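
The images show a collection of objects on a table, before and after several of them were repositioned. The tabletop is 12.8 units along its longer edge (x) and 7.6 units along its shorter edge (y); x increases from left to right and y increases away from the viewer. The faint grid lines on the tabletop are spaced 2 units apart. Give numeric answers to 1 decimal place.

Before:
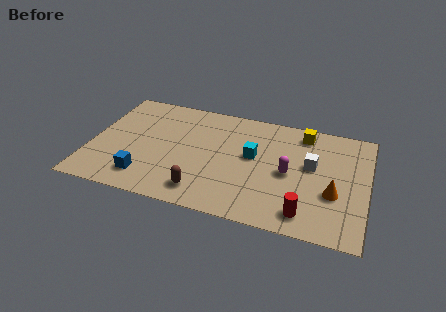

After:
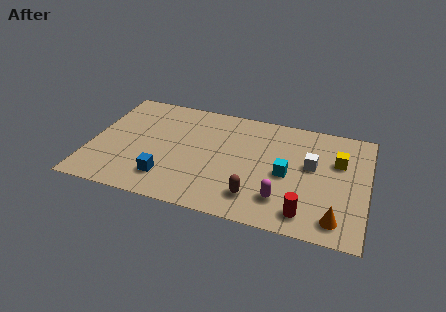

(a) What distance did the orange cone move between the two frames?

1.6

The orange cone was near (11.3, 2.8) before and (11.5, 1.2) after, so it travelled √(0.2² + 1.6²) ≈ 1.6 units.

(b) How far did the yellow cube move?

2.3

From (9.7, 6.5) to (11.4, 5.0), the yellow cube covered √(1.7² + 1.5²) ≈ 2.3 units.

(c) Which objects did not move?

the white cube and the red cylinder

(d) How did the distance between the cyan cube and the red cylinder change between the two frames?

-1.5

Before: roughly 4.0 units apart; after: 2.5. That's 1.5 units closer together.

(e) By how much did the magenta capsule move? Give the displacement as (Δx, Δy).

(-0.2, -1.8)

The magenta capsule was at about (9.2, 3.6) and moved to about (9.0, 1.8).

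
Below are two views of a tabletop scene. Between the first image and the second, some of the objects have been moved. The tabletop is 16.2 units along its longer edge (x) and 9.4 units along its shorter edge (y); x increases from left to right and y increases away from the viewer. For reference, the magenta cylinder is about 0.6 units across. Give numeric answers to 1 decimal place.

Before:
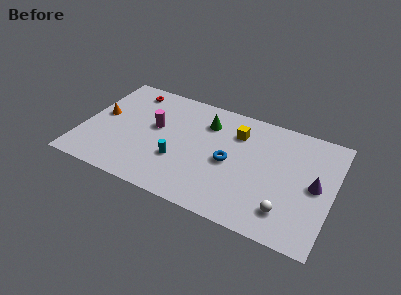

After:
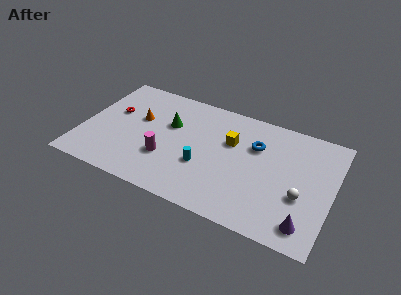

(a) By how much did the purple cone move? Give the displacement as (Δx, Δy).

(-0.3, -3.2)

The purple cone was at about (15.1, 4.7) and moved to about (14.8, 1.5).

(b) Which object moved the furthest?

the purple cone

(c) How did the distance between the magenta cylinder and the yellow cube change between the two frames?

-0.5

Before: roughly 5.4 units apart; after: 4.9. That's 0.5 units closer together.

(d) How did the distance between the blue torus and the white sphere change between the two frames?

-0.3

The distance was about 4.6 in the first image and 4.3 in the second, so they moved 0.3 units closer together.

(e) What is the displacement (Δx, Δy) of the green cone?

(-2.3, -1.1)

The green cone started near (7.8, 7.1) and ended near (5.5, 6.0).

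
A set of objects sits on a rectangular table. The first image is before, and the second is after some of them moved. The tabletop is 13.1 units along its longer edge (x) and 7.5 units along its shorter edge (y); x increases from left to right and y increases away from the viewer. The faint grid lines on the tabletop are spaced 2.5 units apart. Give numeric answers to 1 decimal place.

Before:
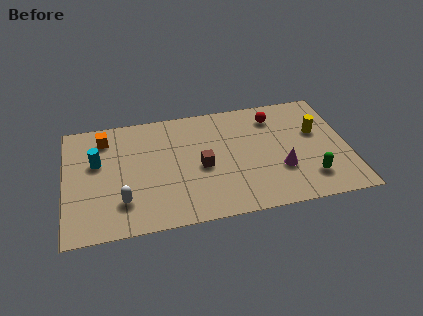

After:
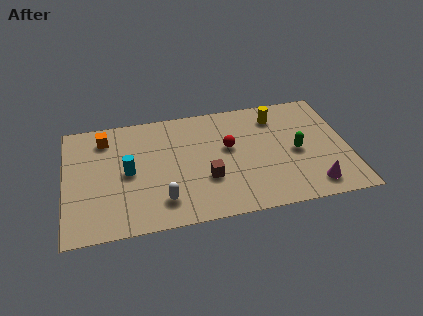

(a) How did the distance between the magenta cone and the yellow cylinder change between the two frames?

+2.2

They were about 2.8 units apart before and 5.0 after — 2.2 units further apart.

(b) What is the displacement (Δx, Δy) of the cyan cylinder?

(1.4, -0.9)

From the two frames, the cyan cylinder sits at roughly (1.5, 4.6) before and (2.9, 3.7) after.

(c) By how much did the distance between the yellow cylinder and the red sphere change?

+0.4

The distance was about 2.4 in the first image and 2.8 in the second, so they moved 0.4 units further apart.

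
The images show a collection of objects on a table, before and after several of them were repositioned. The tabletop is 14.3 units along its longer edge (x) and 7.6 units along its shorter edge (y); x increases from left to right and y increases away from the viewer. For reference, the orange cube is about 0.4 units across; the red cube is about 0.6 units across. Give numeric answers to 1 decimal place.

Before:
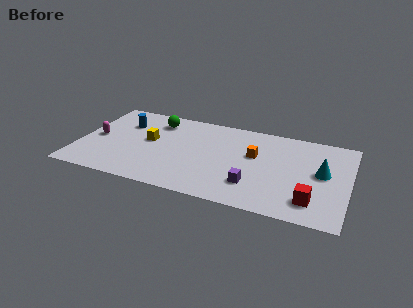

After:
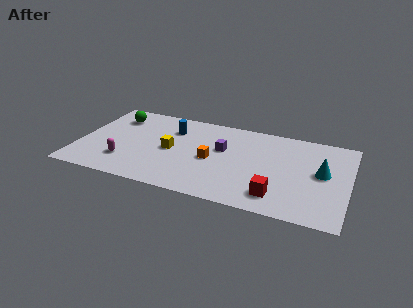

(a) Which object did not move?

the cyan cone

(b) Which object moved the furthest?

the purple cube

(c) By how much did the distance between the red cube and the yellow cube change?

-3.0

They were about 9.2 units apart before and 6.2 after — 3.0 units closer together.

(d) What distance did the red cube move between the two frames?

1.8

From (12.5, 1.6) to (10.7, 1.5), the red cube covered √(1.8² + 0.1²) ≈ 1.8 units.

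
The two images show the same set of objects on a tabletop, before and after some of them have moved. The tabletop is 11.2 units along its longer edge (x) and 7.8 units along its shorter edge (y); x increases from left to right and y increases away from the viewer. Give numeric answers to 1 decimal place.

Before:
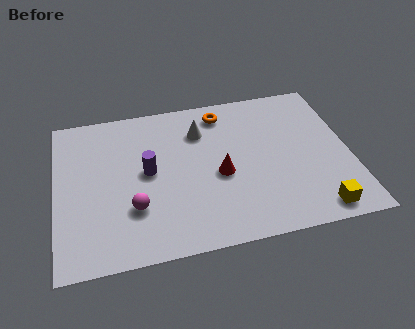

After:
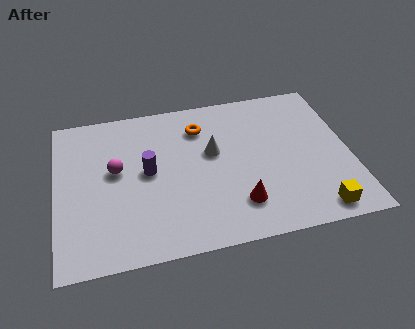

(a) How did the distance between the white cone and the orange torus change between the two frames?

+0.3

The distance was about 1.2 in the first image and 1.5 in the second, so they moved 0.3 units further apart.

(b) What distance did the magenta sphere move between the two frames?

2.1

The magenta sphere moved from about (2.9, 2.4) to (2.3, 4.4), a distance of √(0.6² + 2.0²) ≈ 2.1.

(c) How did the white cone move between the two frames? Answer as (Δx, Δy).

(0.4, -1.2)

The white cone was at about (5.6, 5.8) and moved to about (6.0, 4.6).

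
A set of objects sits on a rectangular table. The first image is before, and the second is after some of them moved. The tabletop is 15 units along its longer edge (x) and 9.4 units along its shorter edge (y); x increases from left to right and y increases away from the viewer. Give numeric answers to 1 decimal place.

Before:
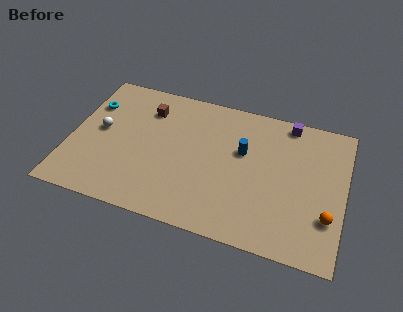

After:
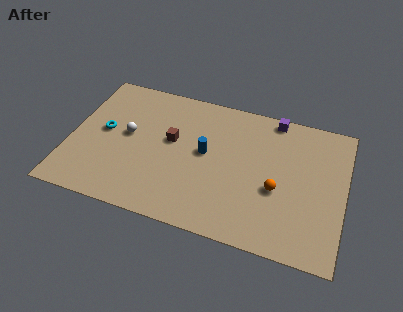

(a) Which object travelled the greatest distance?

the orange sphere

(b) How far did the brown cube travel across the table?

2.3

From (4.0, 7.2) to (5.5, 5.4), the brown cube covered √(1.5² + 1.8²) ≈ 2.3 units.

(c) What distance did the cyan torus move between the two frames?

1.9

The cyan torus moved from about (0.9, 6.7) to (1.8, 5.0), a distance of √(0.9² + 1.7²) ≈ 1.9.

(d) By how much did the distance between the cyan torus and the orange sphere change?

-4.2

The distance was about 13.9 in the first image and 9.7 in the second, so they moved 4.2 units closer together.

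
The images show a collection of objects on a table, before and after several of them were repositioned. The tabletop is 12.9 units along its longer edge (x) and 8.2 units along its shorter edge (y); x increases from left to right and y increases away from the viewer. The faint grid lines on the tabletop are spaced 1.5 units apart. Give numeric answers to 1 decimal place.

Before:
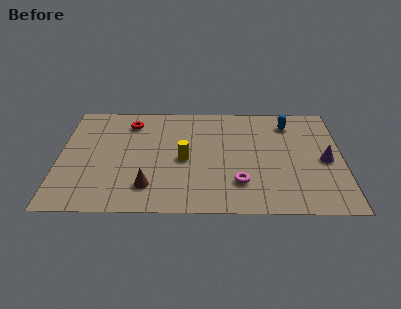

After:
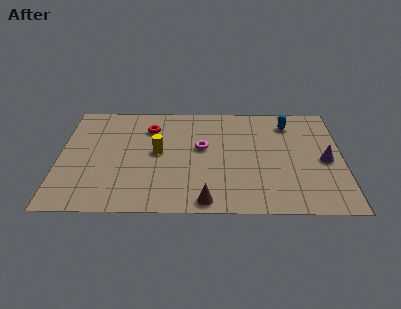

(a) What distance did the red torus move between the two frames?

1.0

The red torus moved from about (3.2, 6.6) to (4.1, 6.2), a distance of √(0.9² + 0.4²) ≈ 1.0.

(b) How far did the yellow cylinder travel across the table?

1.3

The yellow cylinder moved from about (5.7, 3.8) to (4.5, 4.3), a distance of √(1.2² + 0.5²) ≈ 1.3.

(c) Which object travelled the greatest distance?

the magenta torus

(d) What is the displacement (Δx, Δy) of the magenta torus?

(-1.7, 2.6)

The magenta torus started near (8.2, 2.1) and ended near (6.5, 4.7).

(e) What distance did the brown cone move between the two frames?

2.8

From (4.1, 1.8) to (6.7, 0.8), the brown cone covered √(2.6² + 1.0²) ≈ 2.8 units.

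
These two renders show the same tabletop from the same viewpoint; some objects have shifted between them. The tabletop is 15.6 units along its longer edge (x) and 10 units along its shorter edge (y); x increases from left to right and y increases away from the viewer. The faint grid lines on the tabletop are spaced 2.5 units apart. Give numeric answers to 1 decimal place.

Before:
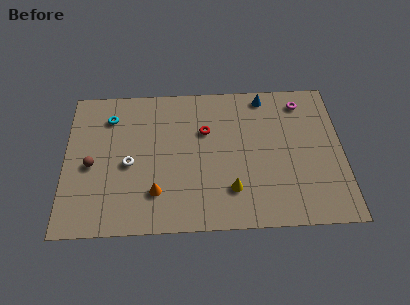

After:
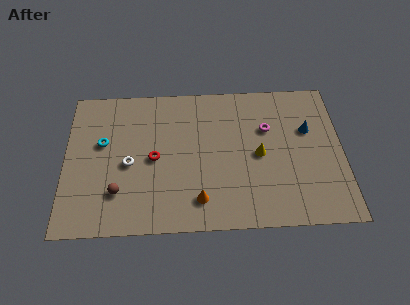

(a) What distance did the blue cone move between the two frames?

3.5

The blue cone moved from about (11.3, 8.9) to (13.7, 6.4), a distance of √(2.4² + 2.5²) ≈ 3.5.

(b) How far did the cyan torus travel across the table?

1.8

The cyan torus was near (2.5, 7.8) before and (2.1, 6.0) after, so it travelled √(0.4² + 1.8²) ≈ 1.8 units.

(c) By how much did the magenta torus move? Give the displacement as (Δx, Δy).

(-2.0, -1.8)

The magenta torus started near (13.4, 8.4) and ended near (11.4, 6.6).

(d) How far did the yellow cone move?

2.8

The yellow cone was near (9.3, 2.5) before and (10.9, 4.8) after, so it travelled √(1.6² + 2.3²) ≈ 2.8 units.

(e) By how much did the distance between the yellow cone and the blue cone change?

-3.5

They were about 6.7 units apart before and 3.2 after — 3.5 units closer together.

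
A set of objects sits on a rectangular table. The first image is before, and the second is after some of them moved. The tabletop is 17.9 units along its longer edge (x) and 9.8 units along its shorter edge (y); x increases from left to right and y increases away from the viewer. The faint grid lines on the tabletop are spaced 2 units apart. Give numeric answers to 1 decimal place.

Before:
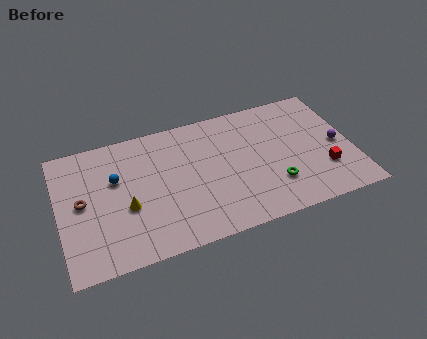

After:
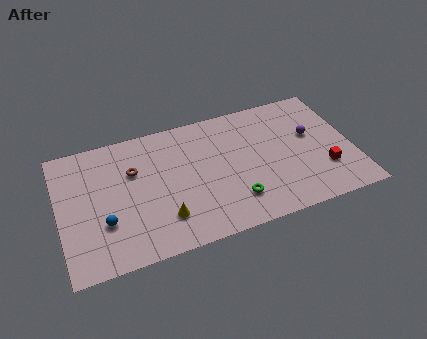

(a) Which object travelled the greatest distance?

the brown torus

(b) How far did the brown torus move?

3.5

The brown torus was near (1.4, 5.1) before and (4.6, 6.5) after, so it travelled √(3.2² + 1.4²) ≈ 3.5 units.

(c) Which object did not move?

the red cube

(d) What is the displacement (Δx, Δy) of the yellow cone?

(2.1, -1.5)

The yellow cone was at about (4.0, 3.9) and moved to about (6.1, 2.4).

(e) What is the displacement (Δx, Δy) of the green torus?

(-2.5, -0.4)

The green torus started near (12.9, 2.7) and ended near (10.4, 2.3).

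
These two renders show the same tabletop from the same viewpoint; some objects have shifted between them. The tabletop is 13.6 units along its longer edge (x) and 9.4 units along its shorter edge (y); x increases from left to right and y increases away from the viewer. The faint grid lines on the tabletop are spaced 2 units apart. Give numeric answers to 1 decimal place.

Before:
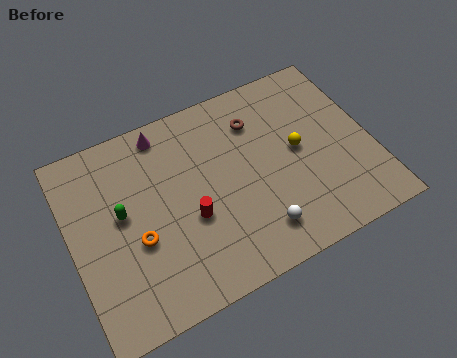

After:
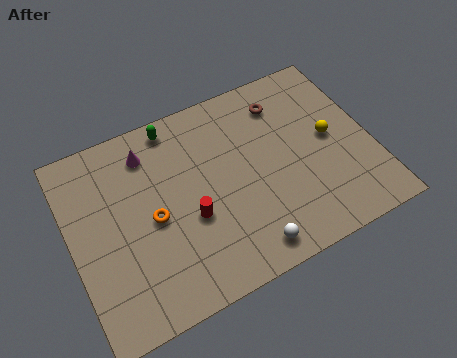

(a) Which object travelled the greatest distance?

the green capsule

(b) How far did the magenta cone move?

1.1

The magenta cone was near (4.6, 8.3) before and (3.8, 7.6) after, so it travelled √(0.8² + 0.7²) ≈ 1.1 units.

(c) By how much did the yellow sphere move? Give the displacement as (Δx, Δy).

(1.5, 0.0)

From the two frames, the yellow sphere sits at roughly (10.3, 4.9) before and (11.8, 4.9) after.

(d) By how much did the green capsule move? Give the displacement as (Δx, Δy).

(2.8, 3.2)

From the two frames, the green capsule sits at roughly (2.3, 5.2) before and (5.1, 8.4) after.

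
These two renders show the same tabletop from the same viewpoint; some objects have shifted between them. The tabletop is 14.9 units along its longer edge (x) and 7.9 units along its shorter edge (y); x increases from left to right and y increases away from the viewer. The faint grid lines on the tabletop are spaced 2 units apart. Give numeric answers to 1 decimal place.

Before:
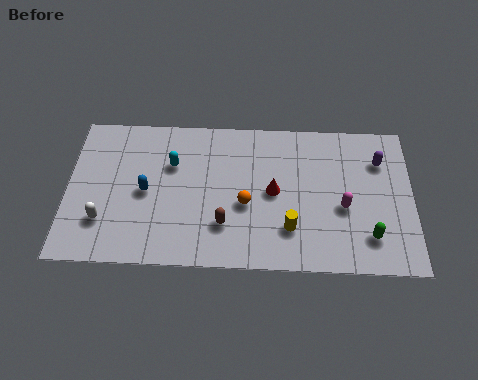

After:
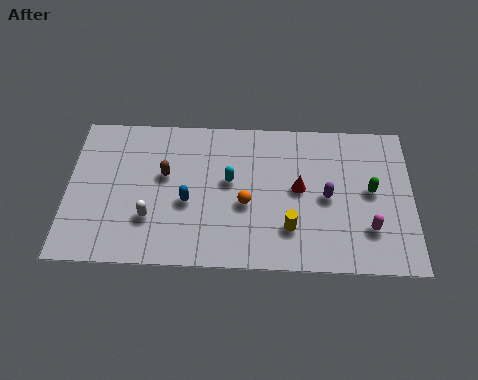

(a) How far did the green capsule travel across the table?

2.4

The green capsule moved from about (13.0, 1.8) to (13.1, 4.2), a distance of √(0.1² + 2.4²) ≈ 2.4.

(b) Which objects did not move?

the orange sphere and the yellow cylinder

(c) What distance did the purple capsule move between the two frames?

3.0

The purple capsule was near (13.5, 5.8) before and (11.2, 3.8) after, so it travelled √(2.3² + 2.0²) ≈ 3.0 units.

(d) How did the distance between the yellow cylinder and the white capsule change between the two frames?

-2.0

Before: roughly 8.0 units apart; after: 6.0. That's 2.0 units closer together.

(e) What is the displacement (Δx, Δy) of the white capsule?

(2.0, 0.2)

The white capsule started near (1.6, 2.2) and ended near (3.6, 2.4).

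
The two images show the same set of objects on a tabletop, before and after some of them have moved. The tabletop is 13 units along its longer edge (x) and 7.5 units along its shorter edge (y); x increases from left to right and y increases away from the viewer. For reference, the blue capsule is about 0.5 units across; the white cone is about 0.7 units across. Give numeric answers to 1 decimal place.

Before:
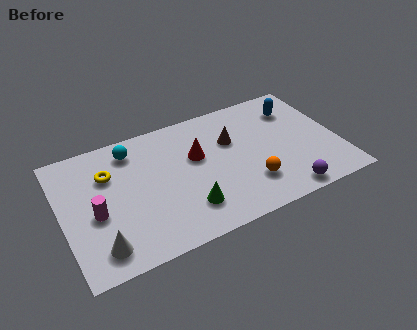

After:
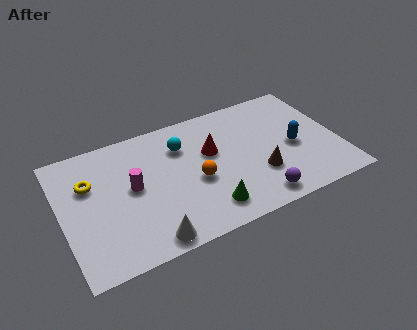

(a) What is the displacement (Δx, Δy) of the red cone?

(0.7, 0.0)

The red cone started near (6.4, 4.6) and ended near (7.1, 4.6).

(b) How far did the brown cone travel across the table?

2.7

From (8.1, 4.9) to (9.1, 2.4), the brown cone covered √(1.0² + 2.5²) ≈ 2.7 units.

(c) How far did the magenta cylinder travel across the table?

2.0

From (1.5, 3.2) to (3.3, 4.0), the magenta cylinder covered √(1.8² + 0.8²) ≈ 2.0 units.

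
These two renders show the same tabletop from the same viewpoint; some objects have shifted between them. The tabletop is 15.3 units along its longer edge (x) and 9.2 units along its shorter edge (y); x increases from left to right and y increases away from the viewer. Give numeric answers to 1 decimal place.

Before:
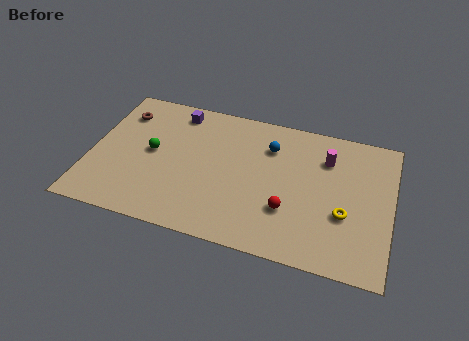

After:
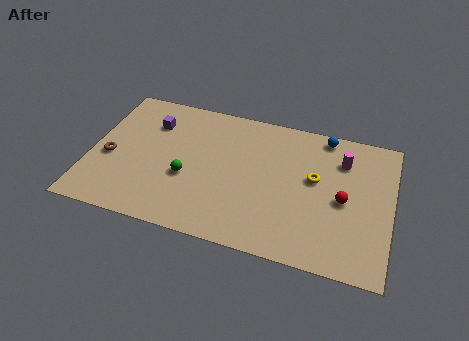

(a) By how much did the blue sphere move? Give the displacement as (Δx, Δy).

(2.7, 1.5)

The blue sphere was at about (9.0, 6.8) and moved to about (11.7, 8.3).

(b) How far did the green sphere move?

2.2

From (3.1, 4.8) to (5.0, 3.6), the green sphere covered √(1.9² + 1.2²) ≈ 2.2 units.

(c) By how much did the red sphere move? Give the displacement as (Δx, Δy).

(2.7, 1.4)

The red sphere was at about (10.2, 2.9) and moved to about (12.9, 4.3).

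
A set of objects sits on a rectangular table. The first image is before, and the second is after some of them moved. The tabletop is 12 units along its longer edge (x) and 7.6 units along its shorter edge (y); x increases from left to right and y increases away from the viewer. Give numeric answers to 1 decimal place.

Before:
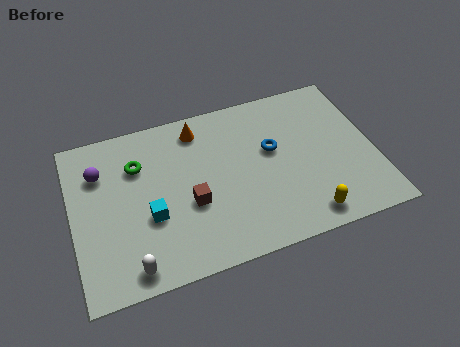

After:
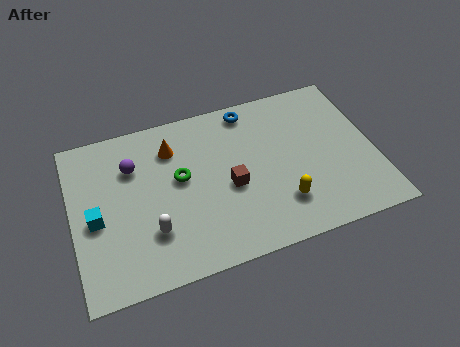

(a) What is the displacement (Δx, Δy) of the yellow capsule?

(-0.9, 0.9)

From the two frames, the yellow capsule sits at roughly (9.0, 1.0) before and (8.1, 1.9) after.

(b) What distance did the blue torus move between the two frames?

2.3

From (8.0, 4.5) to (7.3, 6.7), the blue torus covered √(0.7² + 2.2²) ≈ 2.3 units.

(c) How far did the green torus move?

1.9

The green torus moved from about (2.7, 5.4) to (4.3, 4.3), a distance of √(1.6² + 1.1²) ≈ 1.9.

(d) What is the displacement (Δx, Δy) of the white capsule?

(0.9, 1.3)

The white capsule was at about (2.1, 0.9) and moved to about (3.0, 2.2).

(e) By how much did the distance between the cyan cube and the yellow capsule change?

+1.1

They were about 6.3 units apart before and 7.4 after — 1.1 units further apart.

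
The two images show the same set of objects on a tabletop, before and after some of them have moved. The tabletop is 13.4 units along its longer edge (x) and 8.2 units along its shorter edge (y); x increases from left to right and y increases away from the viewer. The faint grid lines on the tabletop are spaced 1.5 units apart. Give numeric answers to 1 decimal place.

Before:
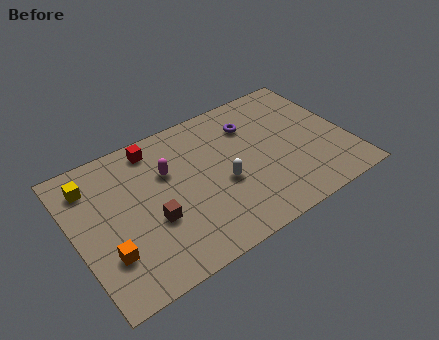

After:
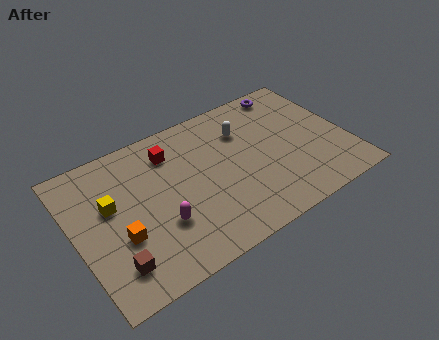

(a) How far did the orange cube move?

0.9

The orange cube moved from about (1.3, 2.4) to (2.0, 3.0), a distance of √(0.7² + 0.6²) ≈ 0.9.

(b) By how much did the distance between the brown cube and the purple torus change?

+5.0

Before: roughly 6.2 units apart; after: 11.2. That's 5.0 units further apart.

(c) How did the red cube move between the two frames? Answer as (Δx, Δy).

(0.7, -0.7)

From the two frames, the red cube sits at roughly (4.3, 7.1) before and (5.0, 6.4) after.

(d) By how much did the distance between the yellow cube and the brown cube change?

-1.0

The distance was about 4.2 in the first image and 3.2 in the second, so they moved 1.0 units closer together.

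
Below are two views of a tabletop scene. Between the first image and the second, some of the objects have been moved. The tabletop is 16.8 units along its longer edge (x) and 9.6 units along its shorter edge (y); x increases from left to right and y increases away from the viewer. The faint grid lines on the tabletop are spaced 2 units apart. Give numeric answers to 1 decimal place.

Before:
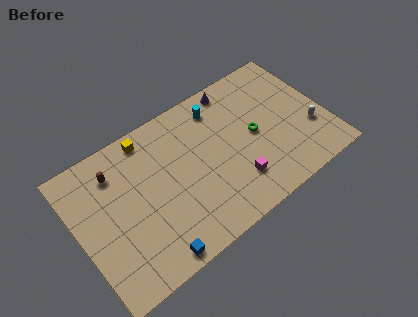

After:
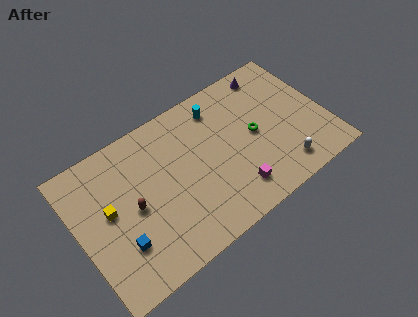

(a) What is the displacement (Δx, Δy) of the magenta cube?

(-0.2, -0.5)

From the two frames, the magenta cube sits at roughly (10.2, 2.4) before and (10.0, 1.9) after.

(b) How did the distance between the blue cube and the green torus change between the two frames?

+1.1

Before: roughly 8.7 units apart; after: 9.8. That's 1.1 units further apart.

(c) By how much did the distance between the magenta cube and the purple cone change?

+1.3

The distance was about 6.3 in the first image and 7.6 in the second, so they moved 1.3 units further apart.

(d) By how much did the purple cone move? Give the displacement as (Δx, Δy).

(2.5, -0.2)

The purple cone was at about (11.4, 8.6) and moved to about (13.9, 8.4).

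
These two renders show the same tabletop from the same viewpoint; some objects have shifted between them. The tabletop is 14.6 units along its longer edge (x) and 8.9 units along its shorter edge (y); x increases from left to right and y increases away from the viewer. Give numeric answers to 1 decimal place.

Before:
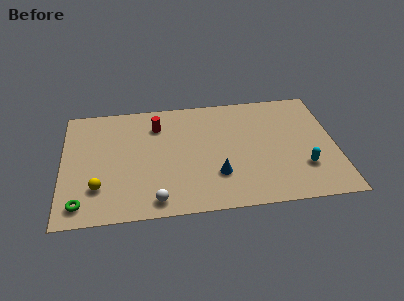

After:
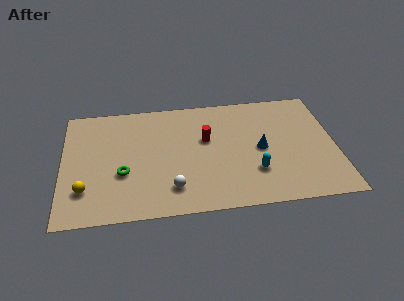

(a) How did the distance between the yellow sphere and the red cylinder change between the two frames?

+1.8

They were about 5.4 units apart before and 7.2 after — 1.8 units further apart.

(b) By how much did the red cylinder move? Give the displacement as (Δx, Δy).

(2.6, -1.4)

The red cylinder started near (5.1, 6.8) and ended near (7.7, 5.4).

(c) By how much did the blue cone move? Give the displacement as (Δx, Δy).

(2.4, 1.7)

The blue cone started near (8.2, 2.6) and ended near (10.6, 4.3).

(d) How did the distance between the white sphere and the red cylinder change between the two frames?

-1.7

They were about 5.7 units apart before and 4.0 after — 1.7 units closer together.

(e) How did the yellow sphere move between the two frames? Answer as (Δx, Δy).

(-0.7, -0.1)

The yellow sphere was at about (1.9, 2.4) and moved to about (1.2, 2.3).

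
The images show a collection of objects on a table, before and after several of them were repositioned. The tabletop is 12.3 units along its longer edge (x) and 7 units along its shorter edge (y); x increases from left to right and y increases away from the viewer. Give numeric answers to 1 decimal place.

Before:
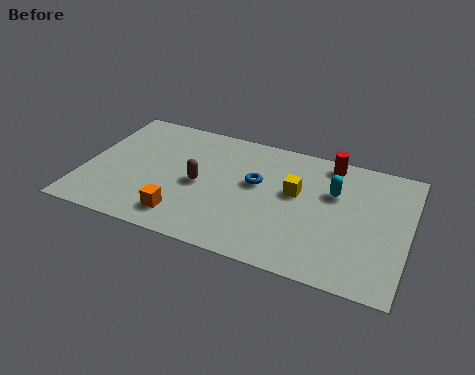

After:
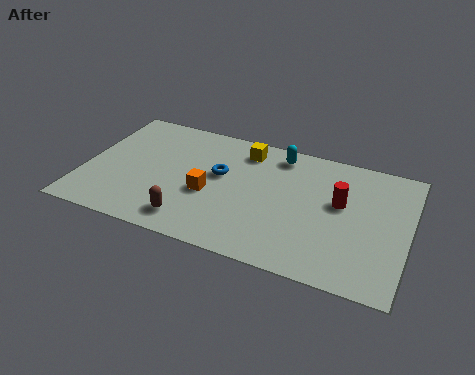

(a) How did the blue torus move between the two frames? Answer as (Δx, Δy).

(-1.4, 0.0)

The blue torus was at about (6.5, 4.1) and moved to about (5.1, 4.1).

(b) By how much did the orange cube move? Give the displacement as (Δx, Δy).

(0.8, 1.6)

From the two frames, the orange cube sits at roughly (4.0, 1.3) before and (4.8, 2.9) after.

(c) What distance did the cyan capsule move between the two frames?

2.6

From (9.4, 4.6) to (7.2, 6.0), the cyan capsule covered √(2.2² + 1.4²) ≈ 2.6 units.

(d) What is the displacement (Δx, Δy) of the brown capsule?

(-0.1, -2.1)

The brown capsule started near (4.4, 3.3) and ended near (4.3, 1.2).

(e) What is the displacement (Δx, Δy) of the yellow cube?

(-2.1, 1.7)

The yellow cube was at about (8.0, 4.1) and moved to about (5.9, 5.8).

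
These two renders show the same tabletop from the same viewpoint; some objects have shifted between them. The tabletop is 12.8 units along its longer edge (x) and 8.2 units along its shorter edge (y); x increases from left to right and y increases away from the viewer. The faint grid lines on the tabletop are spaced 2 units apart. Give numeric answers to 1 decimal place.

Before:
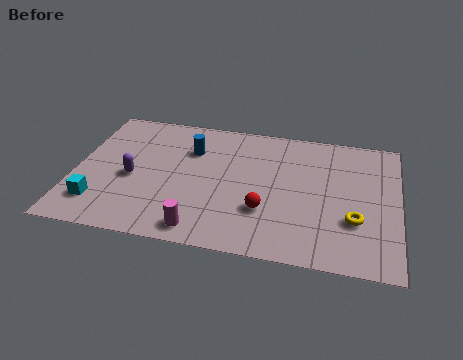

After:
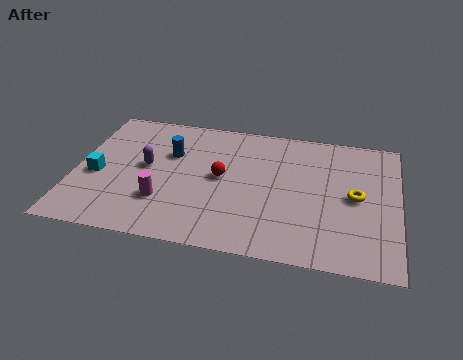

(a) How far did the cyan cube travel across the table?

1.7

The cyan cube was near (1.1, 1.8) before and (0.9, 3.5) after, so it travelled √(0.2² + 1.7²) ≈ 1.7 units.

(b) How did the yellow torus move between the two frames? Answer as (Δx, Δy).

(0.0, 1.4)

The yellow torus started near (11.1, 2.7) and ended near (11.1, 4.1).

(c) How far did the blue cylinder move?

0.9

From (4.5, 5.8) to (3.7, 5.4), the blue cylinder covered √(0.8² + 0.4²) ≈ 0.9 units.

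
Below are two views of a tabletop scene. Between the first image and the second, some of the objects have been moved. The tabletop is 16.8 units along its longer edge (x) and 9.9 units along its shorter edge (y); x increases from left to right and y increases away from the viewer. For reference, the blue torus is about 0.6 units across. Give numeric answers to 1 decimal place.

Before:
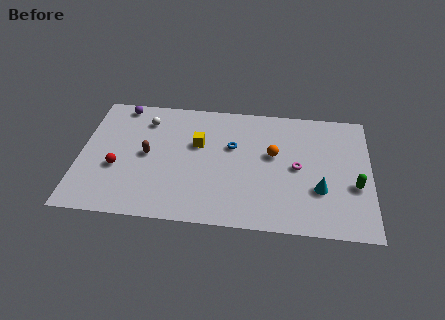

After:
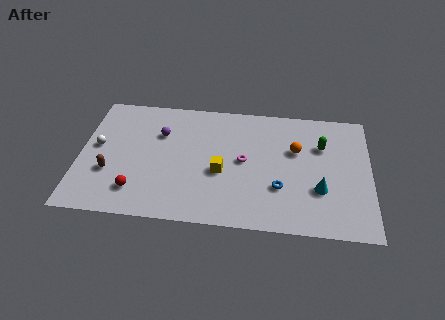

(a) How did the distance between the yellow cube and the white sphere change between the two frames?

+3.8

The distance was about 3.5 in the first image and 7.3 in the second, so they moved 3.8 units further apart.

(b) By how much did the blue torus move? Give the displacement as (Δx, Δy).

(2.8, -3.0)

The blue torus started near (8.8, 6.2) and ended near (11.6, 3.2).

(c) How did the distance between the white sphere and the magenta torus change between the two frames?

-0.9

The distance was about 9.4 in the first image and 8.5 in the second, so they moved 0.9 units closer together.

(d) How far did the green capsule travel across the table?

3.6

The green capsule was near (15.9, 3.8) before and (14.0, 6.8) after, so it travelled √(1.9² + 3.0²) ≈ 3.6 units.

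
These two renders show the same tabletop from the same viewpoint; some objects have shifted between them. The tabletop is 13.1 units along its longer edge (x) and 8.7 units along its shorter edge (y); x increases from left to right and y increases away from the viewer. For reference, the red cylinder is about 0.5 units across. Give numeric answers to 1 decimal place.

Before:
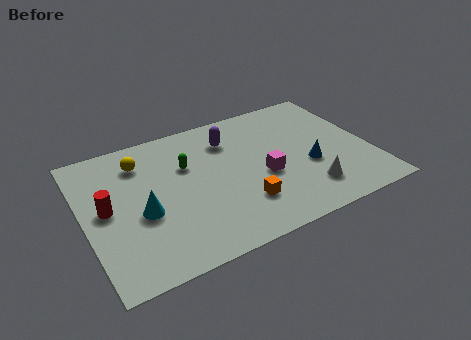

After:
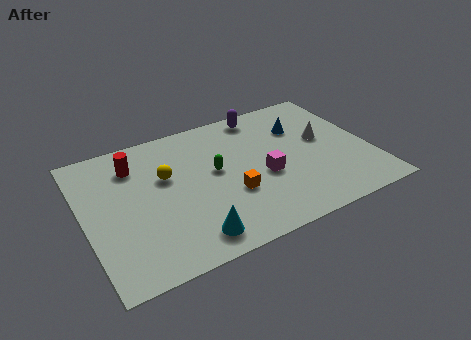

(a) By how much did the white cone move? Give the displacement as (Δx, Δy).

(1.2, 3.0)

From the two frames, the white cone sits at roughly (9.9, 1.9) before and (11.1, 4.9) after.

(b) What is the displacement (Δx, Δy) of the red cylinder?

(1.5, 2.2)

From the two frames, the red cylinder sits at roughly (1.0, 4.5) before and (2.5, 6.7) after.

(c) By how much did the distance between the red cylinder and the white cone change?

-0.5

The distance was about 9.3 in the first image and 8.8 in the second, so they moved 0.5 units closer together.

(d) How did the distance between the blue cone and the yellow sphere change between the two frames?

-1.7

They were about 8.1 units apart before and 6.4 after — 1.7 units closer together.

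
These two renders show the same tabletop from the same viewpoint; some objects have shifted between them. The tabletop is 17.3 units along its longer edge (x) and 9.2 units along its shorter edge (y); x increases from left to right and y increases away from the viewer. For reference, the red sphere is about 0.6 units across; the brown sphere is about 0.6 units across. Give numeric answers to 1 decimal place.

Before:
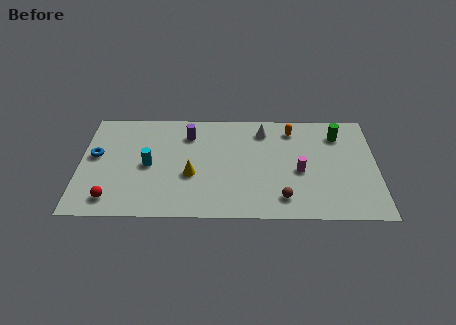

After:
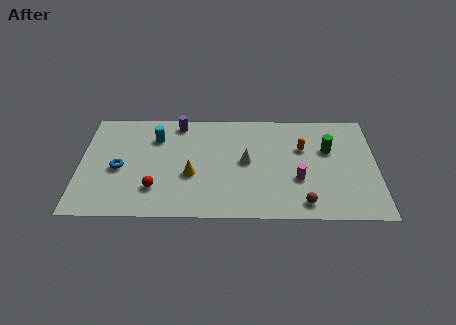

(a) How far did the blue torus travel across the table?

1.8

The blue torus was near (0.9, 5.2) before and (2.3, 4.1) after, so it travelled √(1.4² + 1.1²) ≈ 1.8 units.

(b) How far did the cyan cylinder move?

2.4

The cyan cylinder moved from about (4.0, 4.4) to (4.4, 6.8), a distance of √(0.4² + 2.4²) ≈ 2.4.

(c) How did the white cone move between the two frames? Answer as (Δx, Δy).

(-1.0, -2.7)

From the two frames, the white cone sits at roughly (10.7, 7.5) before and (9.7, 4.8) after.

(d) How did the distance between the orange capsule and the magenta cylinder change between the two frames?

-0.9

They were about 3.6 units apart before and 2.7 after — 0.9 units closer together.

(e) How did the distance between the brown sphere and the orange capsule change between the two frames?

-1.2

They were about 5.9 units apart before and 4.7 after — 1.2 units closer together.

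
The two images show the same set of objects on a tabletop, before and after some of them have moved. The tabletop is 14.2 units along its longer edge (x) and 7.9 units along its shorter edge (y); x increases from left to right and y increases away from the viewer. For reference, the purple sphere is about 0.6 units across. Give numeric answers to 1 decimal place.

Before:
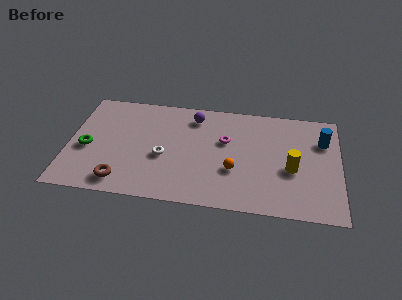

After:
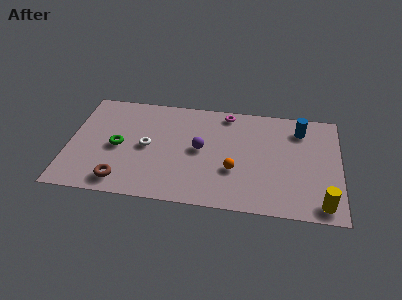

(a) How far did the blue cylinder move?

1.4

The blue cylinder moved from about (13.3, 5.6) to (12.1, 6.3), a distance of √(1.2² + 0.7²) ≈ 1.4.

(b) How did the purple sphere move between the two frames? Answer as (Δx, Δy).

(0.4, -2.4)

The purple sphere started near (6.5, 6.5) and ended near (6.9, 4.1).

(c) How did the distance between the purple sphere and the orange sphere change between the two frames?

-2.1

They were about 4.3 units apart before and 2.2 after — 2.1 units closer together.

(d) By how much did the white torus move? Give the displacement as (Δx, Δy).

(-0.9, 0.6)

The white torus started near (5.0, 3.3) and ended near (4.1, 3.9).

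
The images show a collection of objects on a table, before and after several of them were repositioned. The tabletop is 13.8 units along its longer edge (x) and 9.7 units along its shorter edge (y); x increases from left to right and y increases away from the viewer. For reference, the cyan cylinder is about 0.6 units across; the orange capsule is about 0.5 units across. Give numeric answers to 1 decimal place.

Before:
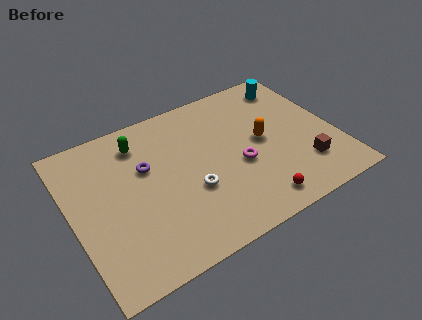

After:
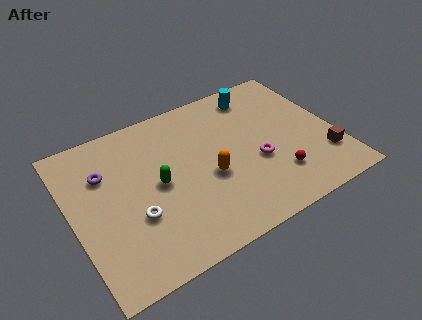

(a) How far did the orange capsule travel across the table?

3.2

The orange capsule was near (10.0, 5.0) before and (7.0, 4.0) after, so it travelled √(3.0² + 1.0²) ≈ 3.2 units.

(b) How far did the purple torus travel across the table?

2.2

The purple torus moved from about (4.0, 6.1) to (1.9, 6.7), a distance of √(2.1² + 0.6²) ≈ 2.2.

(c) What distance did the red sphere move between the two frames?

1.7

The red sphere was near (9.0, 1.3) before and (10.3, 2.4) after, so it travelled √(1.3² + 1.1²) ≈ 1.7 units.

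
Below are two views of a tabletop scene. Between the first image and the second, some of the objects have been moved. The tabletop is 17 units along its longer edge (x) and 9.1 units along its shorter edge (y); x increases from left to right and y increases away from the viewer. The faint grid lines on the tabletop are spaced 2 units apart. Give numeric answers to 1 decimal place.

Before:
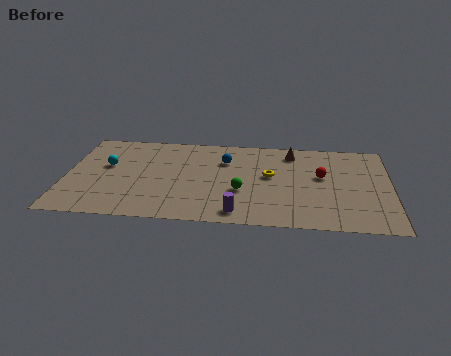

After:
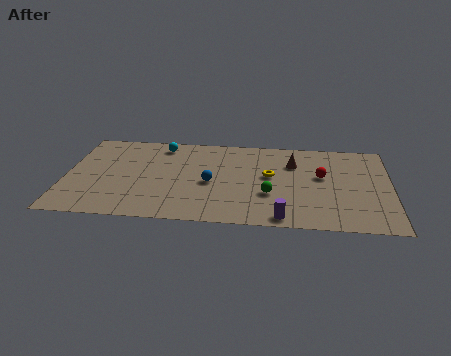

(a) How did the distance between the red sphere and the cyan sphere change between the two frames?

-2.4

Before: roughly 11.3 units apart; after: 8.9. That's 2.4 units closer together.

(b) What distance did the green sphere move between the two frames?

1.5

The green sphere moved from about (9.2, 3.4) to (10.7, 3.2), a distance of √(1.5² + 0.2²) ≈ 1.5.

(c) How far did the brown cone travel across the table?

1.1

From (11.8, 7.6) to (11.9, 6.5), the brown cone covered √(0.1² + 1.1²) ≈ 1.1 units.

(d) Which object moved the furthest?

the cyan sphere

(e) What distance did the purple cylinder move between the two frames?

2.3

The purple cylinder was near (9.1, 1.2) before and (11.4, 0.9) after, so it travelled √(2.3² + 0.3²) ≈ 2.3 units.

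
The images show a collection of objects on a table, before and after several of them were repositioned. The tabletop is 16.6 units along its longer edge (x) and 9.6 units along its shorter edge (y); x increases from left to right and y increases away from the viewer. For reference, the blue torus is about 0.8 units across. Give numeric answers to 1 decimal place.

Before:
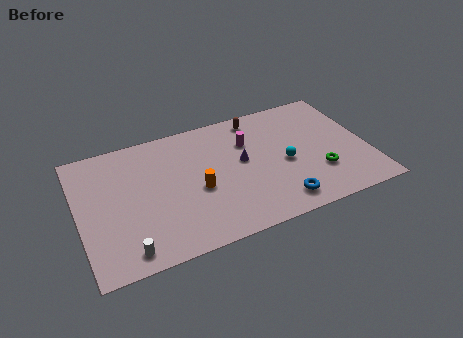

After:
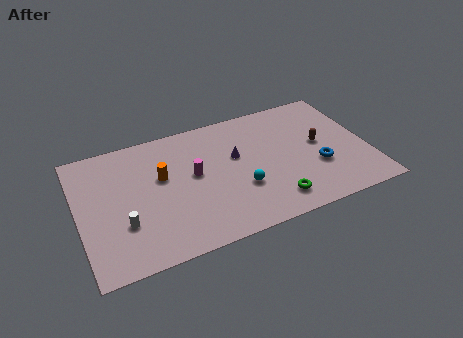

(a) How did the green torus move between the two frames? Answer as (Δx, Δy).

(-2.8, -1.2)

The green torus was at about (13.6, 2.9) and moved to about (10.8, 1.7).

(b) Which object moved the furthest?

the brown capsule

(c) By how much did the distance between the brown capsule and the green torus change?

-1.7

The distance was about 6.3 in the first image and 4.6 in the second, so they moved 1.7 units closer together.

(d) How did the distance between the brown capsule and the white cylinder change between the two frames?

+0.8

They were about 10.9 units apart before and 11.7 after — 0.8 units further apart.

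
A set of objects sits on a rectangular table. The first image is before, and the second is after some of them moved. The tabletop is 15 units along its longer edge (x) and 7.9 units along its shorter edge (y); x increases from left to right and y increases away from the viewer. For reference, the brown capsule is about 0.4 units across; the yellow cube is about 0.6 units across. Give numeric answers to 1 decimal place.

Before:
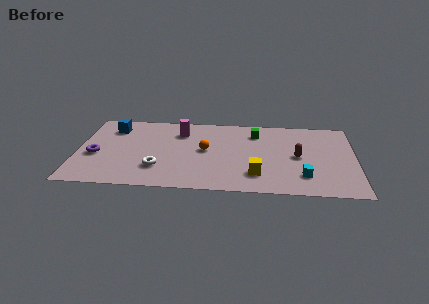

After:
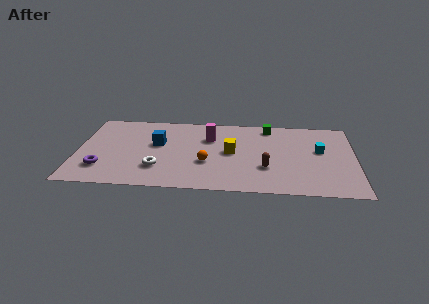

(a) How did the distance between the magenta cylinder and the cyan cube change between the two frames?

-1.8

The distance was about 7.9 in the first image and 6.1 in the second, so they moved 1.8 units closer together.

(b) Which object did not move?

the white torus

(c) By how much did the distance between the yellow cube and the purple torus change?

-1.6

Before: roughly 8.8 units apart; after: 7.2. That's 1.6 units closer together.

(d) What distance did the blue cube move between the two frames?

2.9

The blue cube was near (1.8, 6.2) before and (4.3, 4.7) after, so it travelled √(2.5² + 1.5²) ≈ 2.9 units.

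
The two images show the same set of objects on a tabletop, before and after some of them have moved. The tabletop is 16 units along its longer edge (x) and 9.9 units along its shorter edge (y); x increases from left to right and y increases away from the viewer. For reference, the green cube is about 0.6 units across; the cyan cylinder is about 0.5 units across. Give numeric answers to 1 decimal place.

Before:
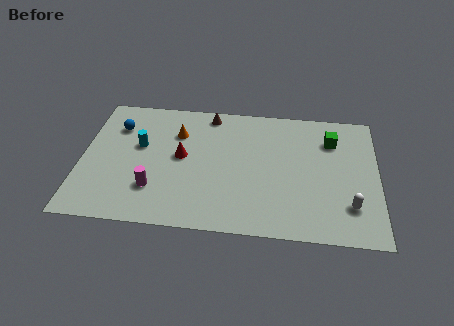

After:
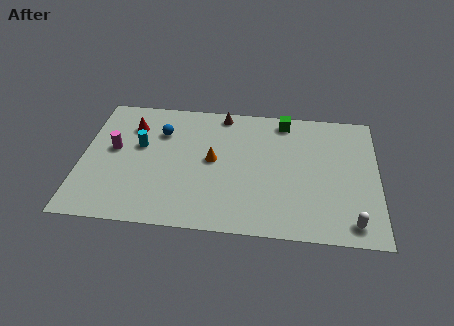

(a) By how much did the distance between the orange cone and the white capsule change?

-2.0

The distance was about 10.5 in the first image and 8.5 in the second, so they moved 2.0 units closer together.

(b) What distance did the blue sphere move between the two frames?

2.4

From (1.8, 7.3) to (4.2, 7.1), the blue sphere covered √(2.4² + 0.2²) ≈ 2.4 units.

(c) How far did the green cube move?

2.9

The green cube was near (13.5, 7.4) before and (10.9, 8.7) after, so it travelled √(2.6² + 1.3²) ≈ 2.9 units.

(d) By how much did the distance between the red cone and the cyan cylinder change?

-0.8

Before: roughly 2.4 units apart; after: 1.6. That's 0.8 units closer together.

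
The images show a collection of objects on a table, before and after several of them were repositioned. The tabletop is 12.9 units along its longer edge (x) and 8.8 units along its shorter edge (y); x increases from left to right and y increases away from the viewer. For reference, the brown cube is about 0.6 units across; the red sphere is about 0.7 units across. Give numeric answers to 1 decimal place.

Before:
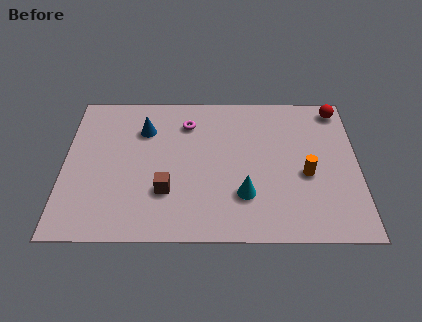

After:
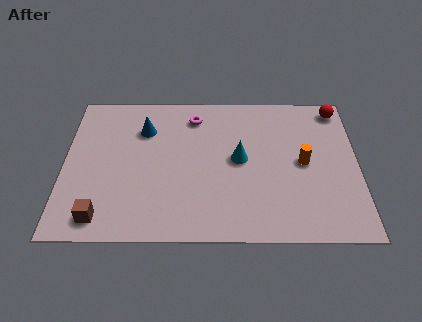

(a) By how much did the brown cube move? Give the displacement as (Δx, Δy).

(-2.8, -1.5)

The brown cube started near (4.5, 2.7) and ended near (1.7, 1.2).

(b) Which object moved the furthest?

the brown cube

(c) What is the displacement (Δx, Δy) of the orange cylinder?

(-0.1, 0.7)

The orange cylinder was at about (10.6, 3.7) and moved to about (10.5, 4.4).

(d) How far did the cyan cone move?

2.1

The cyan cone moved from about (7.9, 2.5) to (7.7, 4.6), a distance of √(0.2² + 2.1²) ≈ 2.1.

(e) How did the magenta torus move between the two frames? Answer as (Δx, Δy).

(0.3, 0.4)

From the two frames, the magenta torus sits at roughly (5.4, 6.8) before and (5.7, 7.2) after.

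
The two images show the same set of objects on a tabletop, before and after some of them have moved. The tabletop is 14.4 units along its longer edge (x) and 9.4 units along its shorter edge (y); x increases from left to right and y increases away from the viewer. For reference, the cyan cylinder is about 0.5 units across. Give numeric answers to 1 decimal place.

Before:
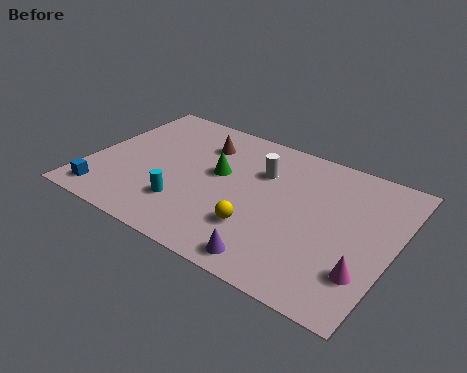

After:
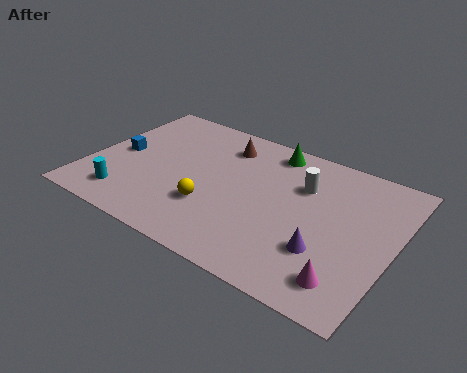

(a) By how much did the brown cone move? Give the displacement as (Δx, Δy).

(1.0, 0.4)

From the two frames, the brown cone sits at roughly (4.9, 7.1) before and (5.9, 7.5) after.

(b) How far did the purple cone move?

2.8

The purple cone moved from about (9.4, 1.1) to (11.5, 2.9), a distance of √(2.1² + 1.8²) ≈ 2.8.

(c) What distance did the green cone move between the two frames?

3.5

From (6.0, 5.4) to (8.1, 8.2), the green cone covered √(2.1² + 2.8²) ≈ 3.5 units.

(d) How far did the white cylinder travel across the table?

2.0

The white cylinder was near (7.9, 6.5) before and (9.9, 6.5) after, so it travelled √(2.0² + 0.0²) ≈ 2.0 units.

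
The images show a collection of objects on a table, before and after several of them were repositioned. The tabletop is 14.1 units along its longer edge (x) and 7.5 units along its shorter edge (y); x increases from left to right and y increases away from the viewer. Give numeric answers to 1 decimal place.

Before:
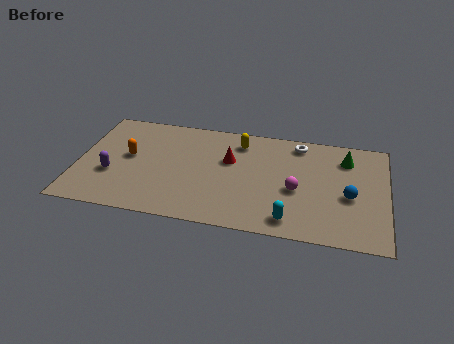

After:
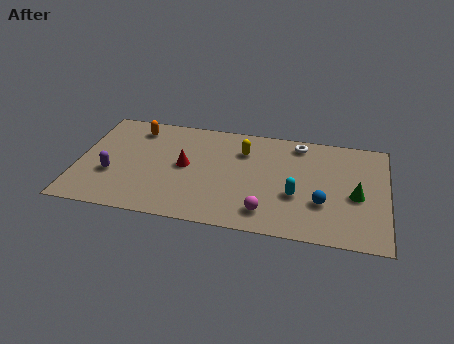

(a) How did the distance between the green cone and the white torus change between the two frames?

+1.9

They were about 2.3 units apart before and 4.2 after — 1.9 units further apart.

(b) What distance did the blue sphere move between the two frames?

1.4

The blue sphere moved from about (12.4, 3.2) to (11.2, 2.5), a distance of √(1.2² + 0.7²) ≈ 1.4.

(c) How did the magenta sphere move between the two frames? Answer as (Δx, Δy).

(-1.3, -1.8)

The magenta sphere started near (10.0, 3.2) and ended near (8.7, 1.4).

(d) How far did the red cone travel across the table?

2.2

From (6.9, 4.7) to (4.9, 3.9), the red cone covered √(2.0² + 0.8²) ≈ 2.2 units.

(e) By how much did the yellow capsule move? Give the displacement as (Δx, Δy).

(0.2, -0.6)

From the two frames, the yellow capsule sits at roughly (7.3, 6.1) before and (7.5, 5.5) after.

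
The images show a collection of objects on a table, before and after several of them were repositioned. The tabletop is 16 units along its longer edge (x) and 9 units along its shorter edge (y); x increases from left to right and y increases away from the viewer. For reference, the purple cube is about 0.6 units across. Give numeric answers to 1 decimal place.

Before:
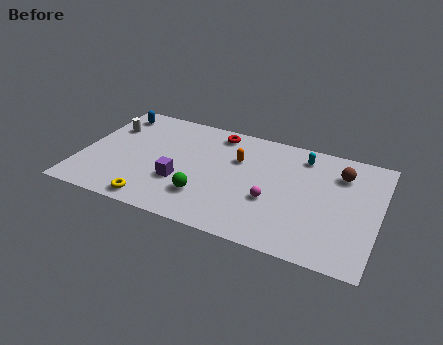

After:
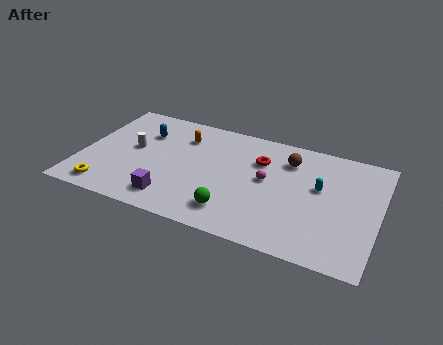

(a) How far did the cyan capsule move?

2.5

The cyan capsule moved from about (11.7, 7.5) to (12.8, 5.3), a distance of √(1.1² + 2.2²) ≈ 2.5.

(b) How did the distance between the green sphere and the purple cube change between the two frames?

+1.7

Before: roughly 1.6 units apart; after: 3.3. That's 1.7 units further apart.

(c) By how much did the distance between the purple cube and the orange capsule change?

+1.2

Before: roughly 4.0 units apart; after: 5.2. That's 1.2 units further apart.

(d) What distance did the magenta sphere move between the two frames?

1.6

From (10.4, 3.4) to (10.0, 4.9), the magenta sphere covered √(0.4² + 1.5²) ≈ 1.6 units.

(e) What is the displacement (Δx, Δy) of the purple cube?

(-0.3, -1.5)

The purple cube started near (5.5, 3.1) and ended near (5.2, 1.6).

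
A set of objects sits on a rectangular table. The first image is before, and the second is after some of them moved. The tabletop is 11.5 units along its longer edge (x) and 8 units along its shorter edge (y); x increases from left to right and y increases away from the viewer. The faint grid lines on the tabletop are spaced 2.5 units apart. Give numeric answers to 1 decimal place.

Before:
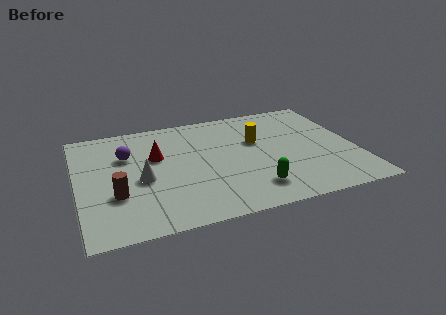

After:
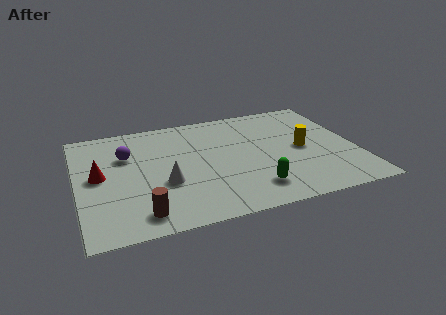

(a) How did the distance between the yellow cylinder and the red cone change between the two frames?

+4.2

They were about 4.2 units apart before and 8.4 after — 4.2 units further apart.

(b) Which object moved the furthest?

the red cone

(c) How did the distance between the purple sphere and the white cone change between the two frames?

+0.8

Before: roughly 2.0 units apart; after: 2.8. That's 0.8 units further apart.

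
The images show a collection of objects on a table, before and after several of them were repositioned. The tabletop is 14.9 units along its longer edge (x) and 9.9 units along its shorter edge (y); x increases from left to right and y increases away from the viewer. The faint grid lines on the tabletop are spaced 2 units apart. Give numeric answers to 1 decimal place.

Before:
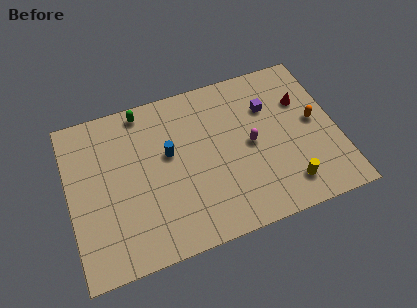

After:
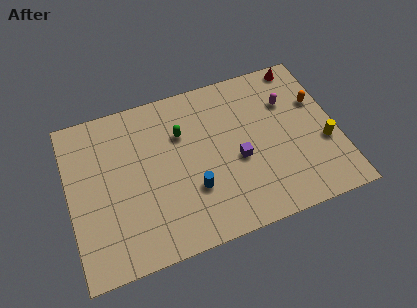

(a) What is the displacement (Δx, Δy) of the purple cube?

(-2.0, -2.7)

The purple cube was at about (11.3, 6.9) and moved to about (9.3, 4.2).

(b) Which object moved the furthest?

the purple cube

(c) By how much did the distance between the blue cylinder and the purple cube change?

-3.0

They were about 5.8 units apart before and 2.8 after — 3.0 units closer together.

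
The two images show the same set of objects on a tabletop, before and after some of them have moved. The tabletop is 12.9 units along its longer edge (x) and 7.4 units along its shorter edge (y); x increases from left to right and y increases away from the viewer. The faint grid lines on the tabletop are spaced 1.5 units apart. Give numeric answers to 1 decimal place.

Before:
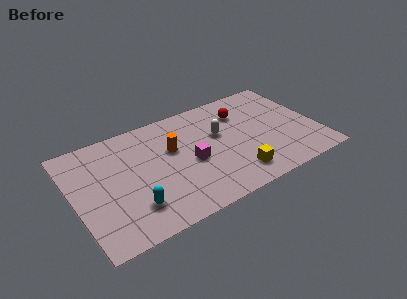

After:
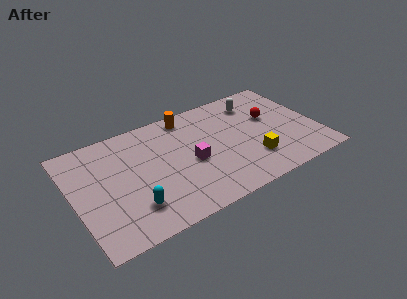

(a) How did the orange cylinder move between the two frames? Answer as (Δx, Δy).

(1.1, 1.9)

From the two frames, the orange cylinder sits at roughly (5.3, 4.6) before and (6.4, 6.5) after.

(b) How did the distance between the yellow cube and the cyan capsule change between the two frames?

+1.0

The distance was about 5.4 in the first image and 6.4 in the second, so they moved 1.0 units further apart.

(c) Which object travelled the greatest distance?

the white capsule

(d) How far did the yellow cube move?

1.2

The yellow cube was near (8.2, 1.4) before and (9.2, 2.0) after, so it travelled √(1.0² + 0.6²) ≈ 1.2 units.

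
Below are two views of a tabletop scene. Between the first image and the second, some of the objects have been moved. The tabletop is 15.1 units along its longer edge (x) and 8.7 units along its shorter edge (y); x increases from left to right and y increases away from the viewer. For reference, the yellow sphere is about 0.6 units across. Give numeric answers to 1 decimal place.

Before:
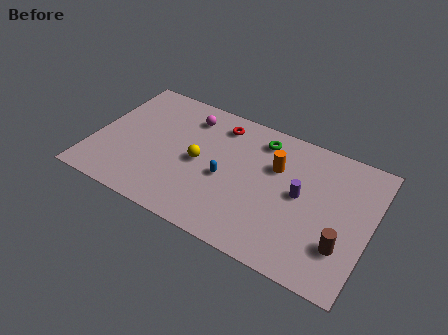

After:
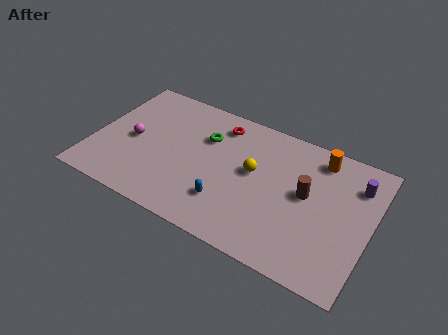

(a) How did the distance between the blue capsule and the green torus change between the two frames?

+0.4

They were about 3.7 units apart before and 4.1 after — 0.4 units further apart.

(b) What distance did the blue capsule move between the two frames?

1.5

The blue capsule was near (7.3, 3.8) before and (7.6, 2.3) after, so it travelled √(0.3² + 1.5²) ≈ 1.5 units.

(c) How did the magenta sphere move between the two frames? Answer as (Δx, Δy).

(-2.7, -2.9)

From the two frames, the magenta sphere sits at roughly (4.8, 7.0) before and (2.1, 4.1) after.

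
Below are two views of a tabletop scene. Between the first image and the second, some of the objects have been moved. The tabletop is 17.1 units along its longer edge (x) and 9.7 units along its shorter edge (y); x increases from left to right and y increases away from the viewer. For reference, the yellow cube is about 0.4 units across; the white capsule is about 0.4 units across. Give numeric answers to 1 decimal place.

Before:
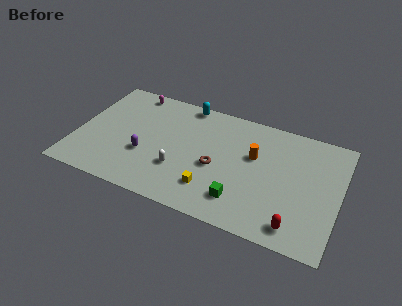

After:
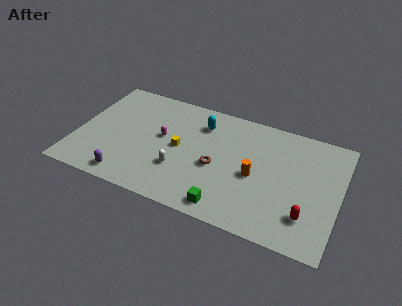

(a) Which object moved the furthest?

the magenta capsule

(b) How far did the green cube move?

1.2

From (11.0, 2.1) to (10.2, 1.2), the green cube covered √(0.8² + 0.9²) ≈ 1.2 units.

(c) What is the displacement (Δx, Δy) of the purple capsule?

(-0.9, -2.3)

The purple capsule was at about (4.6, 3.5) and moved to about (3.7, 1.2).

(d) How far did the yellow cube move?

3.5

From (9.1, 2.3) to (6.7, 4.9), the yellow cube covered √(2.4² + 2.6²) ≈ 3.5 units.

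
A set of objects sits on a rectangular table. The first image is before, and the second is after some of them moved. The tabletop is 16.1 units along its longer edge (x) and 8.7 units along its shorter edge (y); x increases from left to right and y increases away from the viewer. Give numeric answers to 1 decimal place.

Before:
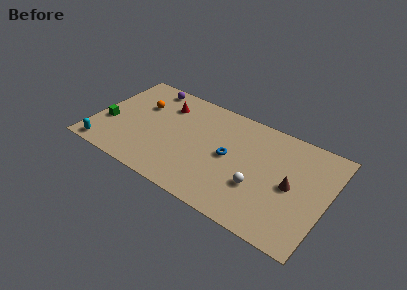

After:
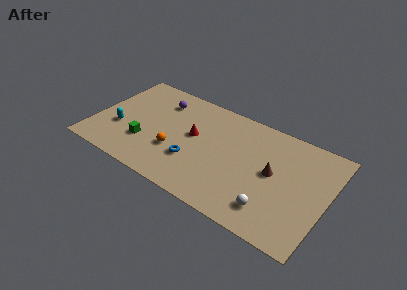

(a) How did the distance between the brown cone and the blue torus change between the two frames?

+1.3

They were about 4.3 units apart before and 5.6 after — 1.3 units further apart.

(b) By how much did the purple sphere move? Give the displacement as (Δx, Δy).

(1.0, -0.9)

The purple sphere started near (3.1, 7.7) and ended near (4.1, 6.8).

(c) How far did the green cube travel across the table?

2.7

The green cube was near (1.0, 3.2) before and (3.7, 2.7) after, so it travelled √(2.7² + 0.5²) ≈ 2.7 units.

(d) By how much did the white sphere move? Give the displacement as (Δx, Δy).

(1.1, -1.2)

From the two frames, the white sphere sits at roughly (11.6, 3.0) before and (12.7, 1.8) after.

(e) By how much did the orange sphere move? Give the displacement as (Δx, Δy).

(2.9, -2.8)

The orange sphere started near (2.9, 5.8) and ended near (5.8, 3.0).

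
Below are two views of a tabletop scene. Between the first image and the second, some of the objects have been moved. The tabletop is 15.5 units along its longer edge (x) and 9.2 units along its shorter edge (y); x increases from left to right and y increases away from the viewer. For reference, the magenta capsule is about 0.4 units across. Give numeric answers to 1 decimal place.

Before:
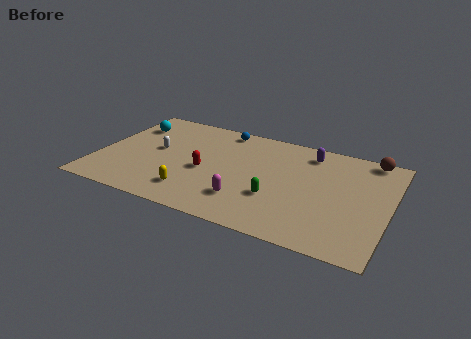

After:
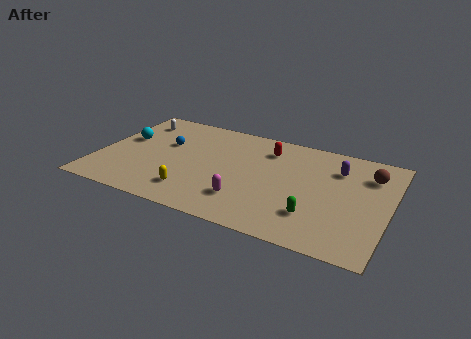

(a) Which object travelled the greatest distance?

the red capsule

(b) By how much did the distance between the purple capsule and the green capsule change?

-0.3

Before: roughly 4.8 units apart; after: 4.5. That's 0.3 units closer together.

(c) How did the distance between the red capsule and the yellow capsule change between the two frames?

+4.2

Before: roughly 2.1 units apart; after: 6.3. That's 4.2 units further apart.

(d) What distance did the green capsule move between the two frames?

2.2

The green capsule was near (9.7, 3.1) before and (11.8, 2.4) after, so it travelled √(2.1² + 0.7²) ≈ 2.2 units.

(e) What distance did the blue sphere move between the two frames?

3.8

From (6.2, 8.2) to (3.4, 5.7), the blue sphere covered √(2.8² + 2.5²) ≈ 3.8 units.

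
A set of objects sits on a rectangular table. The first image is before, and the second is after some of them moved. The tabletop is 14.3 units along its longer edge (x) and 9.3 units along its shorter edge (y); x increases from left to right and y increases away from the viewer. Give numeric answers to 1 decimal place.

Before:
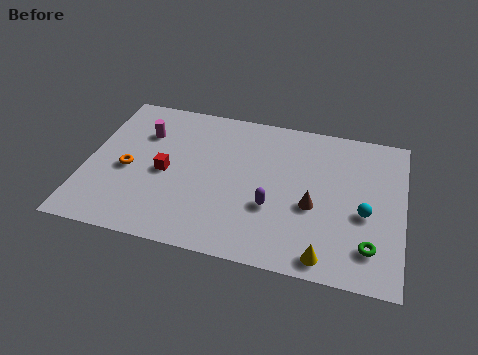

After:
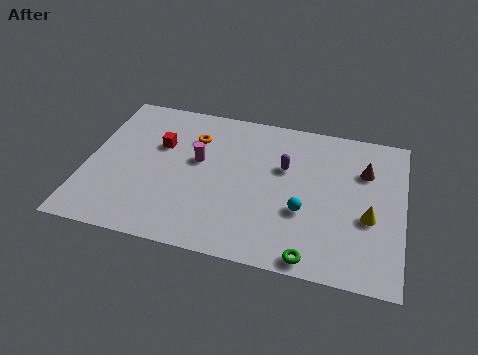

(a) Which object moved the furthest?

the orange torus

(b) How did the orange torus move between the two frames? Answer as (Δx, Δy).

(2.8, 2.7)

The orange torus was at about (1.9, 4.1) and moved to about (4.7, 6.8).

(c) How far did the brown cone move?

3.5

The brown cone was near (10.3, 3.8) before and (12.5, 6.5) after, so it travelled √(2.2² + 2.7²) ≈ 3.5 units.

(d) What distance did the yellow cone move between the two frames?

3.2

From (11.0, 1.0) to (12.8, 3.7), the yellow cone covered √(1.8² + 2.7²) ≈ 3.2 units.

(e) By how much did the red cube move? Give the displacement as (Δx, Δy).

(-0.4, 1.7)

The red cube started near (3.6, 4.3) and ended near (3.2, 6.0).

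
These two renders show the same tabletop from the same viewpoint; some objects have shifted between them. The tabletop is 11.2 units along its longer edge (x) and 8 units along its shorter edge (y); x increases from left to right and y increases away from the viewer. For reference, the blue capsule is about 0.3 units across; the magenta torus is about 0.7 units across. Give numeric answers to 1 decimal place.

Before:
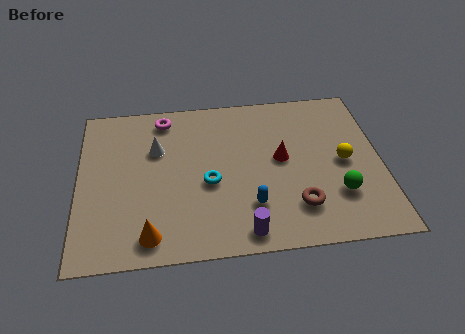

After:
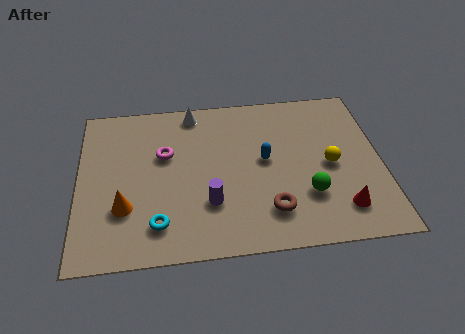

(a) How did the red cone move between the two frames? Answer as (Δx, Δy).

(2.1, -2.7)

The red cone was at about (7.5, 4.3) and moved to about (9.6, 1.6).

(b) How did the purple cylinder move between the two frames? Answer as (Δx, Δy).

(-1.2, 1.5)

The purple cylinder was at about (6.0, 0.9) and moved to about (4.8, 2.4).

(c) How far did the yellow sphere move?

0.5

The yellow sphere moved from about (9.8, 3.9) to (9.3, 3.8), a distance of √(0.5² + 0.1²) ≈ 0.5.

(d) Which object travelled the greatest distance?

the red cone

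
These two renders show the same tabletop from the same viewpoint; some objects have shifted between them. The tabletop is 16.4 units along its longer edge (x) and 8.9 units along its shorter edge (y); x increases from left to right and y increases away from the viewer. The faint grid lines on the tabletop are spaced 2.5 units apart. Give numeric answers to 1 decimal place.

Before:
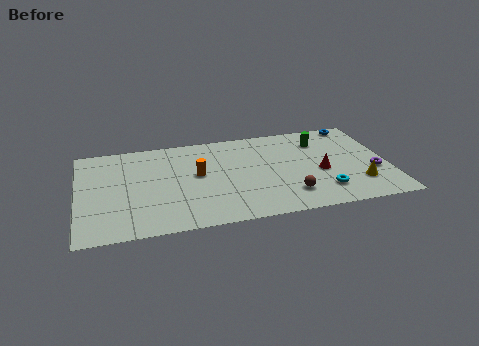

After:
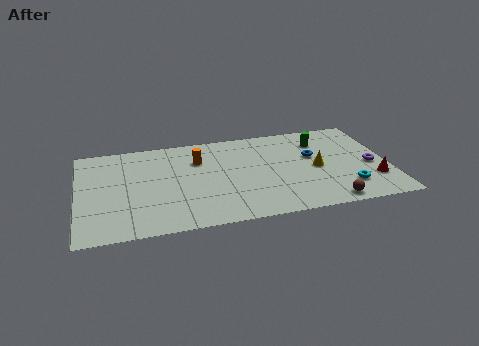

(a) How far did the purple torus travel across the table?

0.6

The purple torus moved from about (15.6, 3.3) to (15.5, 3.9), a distance of √(0.1² + 0.6²) ≈ 0.6.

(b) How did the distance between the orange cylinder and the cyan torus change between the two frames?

+1.7

Before: roughly 7.1 units apart; after: 8.8. That's 1.7 units further apart.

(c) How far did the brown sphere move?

2.3

From (11.0, 2.0) to (13.0, 0.9), the brown sphere covered √(2.0² + 1.1²) ≈ 2.3 units.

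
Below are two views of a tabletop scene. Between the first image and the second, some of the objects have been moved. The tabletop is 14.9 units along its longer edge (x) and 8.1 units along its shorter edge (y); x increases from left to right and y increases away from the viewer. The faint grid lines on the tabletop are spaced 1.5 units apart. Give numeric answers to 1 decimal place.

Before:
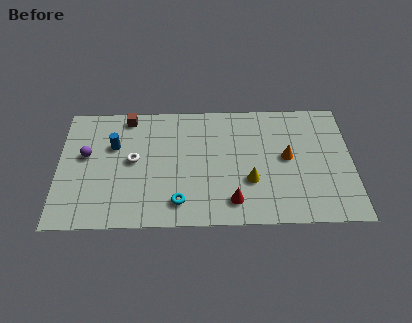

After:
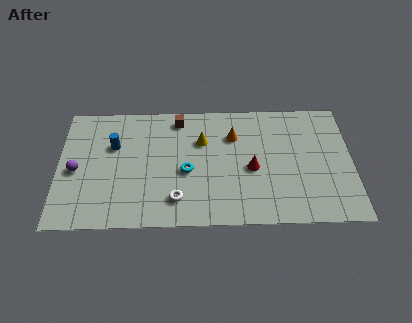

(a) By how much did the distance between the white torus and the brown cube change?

+2.4

Before: roughly 2.9 units apart; after: 5.3. That's 2.4 units further apart.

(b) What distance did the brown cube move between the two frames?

2.6

From (3.5, 7.2) to (6.1, 7.0), the brown cube covered √(2.6² + 0.2²) ≈ 2.6 units.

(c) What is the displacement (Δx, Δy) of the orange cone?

(-2.7, 1.5)

The orange cone was at about (11.6, 4.3) and moved to about (8.9, 5.8).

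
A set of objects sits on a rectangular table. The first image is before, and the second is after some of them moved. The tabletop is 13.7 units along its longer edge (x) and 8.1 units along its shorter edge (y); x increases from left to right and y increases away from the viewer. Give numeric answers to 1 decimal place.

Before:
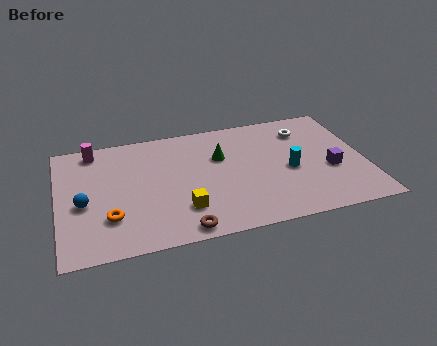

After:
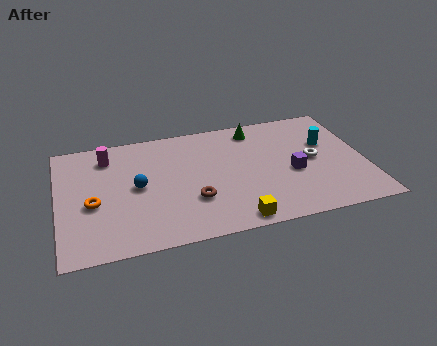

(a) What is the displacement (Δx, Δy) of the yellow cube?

(2.2, -1.3)

From the two frames, the yellow cube sits at roughly (5.4, 2.1) before and (7.6, 0.8) after.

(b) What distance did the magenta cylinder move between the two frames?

0.8

From (1.7, 7.1) to (2.3, 6.5), the magenta cylinder covered √(0.6² + 0.6²) ≈ 0.8 units.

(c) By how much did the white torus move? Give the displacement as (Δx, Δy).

(0.2, -2.2)

From the two frames, the white torus sits at roughly (11.2, 6.3) before and (11.4, 4.1) after.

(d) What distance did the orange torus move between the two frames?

1.3

The orange torus was near (2.2, 2.3) before and (1.5, 3.4) after, so it travelled √(0.7² + 1.1²) ≈ 1.3 units.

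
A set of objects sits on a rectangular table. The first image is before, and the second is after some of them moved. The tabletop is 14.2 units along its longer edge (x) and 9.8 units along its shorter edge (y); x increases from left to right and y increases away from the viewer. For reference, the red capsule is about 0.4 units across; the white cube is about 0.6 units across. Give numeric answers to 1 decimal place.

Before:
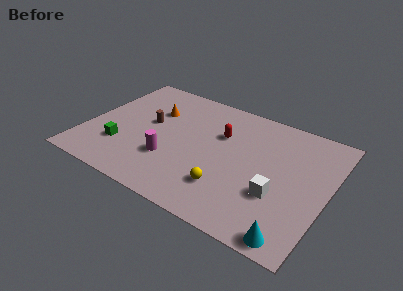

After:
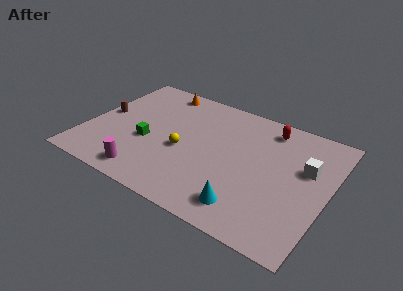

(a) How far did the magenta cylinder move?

2.1

The magenta cylinder moved from about (5.2, 3.1) to (4.1, 1.3), a distance of √(1.1² + 1.8²) ≈ 2.1.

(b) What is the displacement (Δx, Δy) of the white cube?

(1.3, 2.7)

The white cube started near (11.5, 3.4) and ended near (12.8, 6.1).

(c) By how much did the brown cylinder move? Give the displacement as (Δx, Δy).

(-2.7, -0.4)

The brown cylinder was at about (3.5, 5.5) and moved to about (0.8, 5.1).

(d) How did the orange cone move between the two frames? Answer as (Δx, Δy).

(0.0, 2.0)

From the two frames, the orange cone sits at roughly (3.6, 6.7) before and (3.6, 8.7) after.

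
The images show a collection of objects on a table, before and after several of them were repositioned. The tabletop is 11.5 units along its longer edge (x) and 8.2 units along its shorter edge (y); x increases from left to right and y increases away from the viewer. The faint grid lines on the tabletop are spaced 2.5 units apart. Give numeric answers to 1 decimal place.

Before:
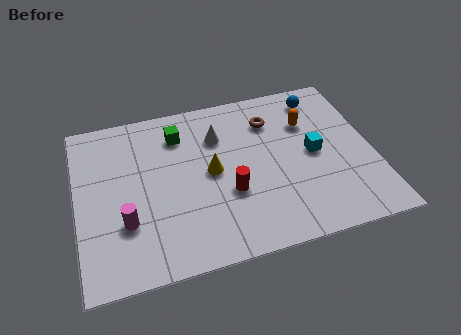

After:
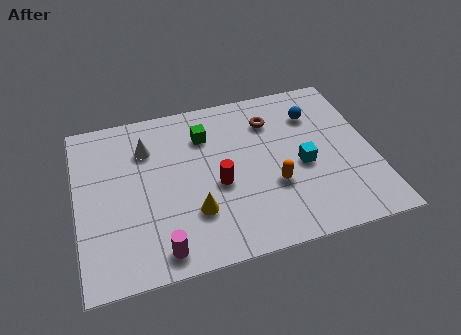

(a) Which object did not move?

the brown torus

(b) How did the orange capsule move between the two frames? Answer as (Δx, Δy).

(-1.6, -2.8)

From the two frames, the orange capsule sits at roughly (9.1, 5.7) before and (7.5, 2.9) after.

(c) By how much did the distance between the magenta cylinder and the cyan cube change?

-1.3

Before: roughly 7.6 units apart; after: 6.3. That's 1.3 units closer together.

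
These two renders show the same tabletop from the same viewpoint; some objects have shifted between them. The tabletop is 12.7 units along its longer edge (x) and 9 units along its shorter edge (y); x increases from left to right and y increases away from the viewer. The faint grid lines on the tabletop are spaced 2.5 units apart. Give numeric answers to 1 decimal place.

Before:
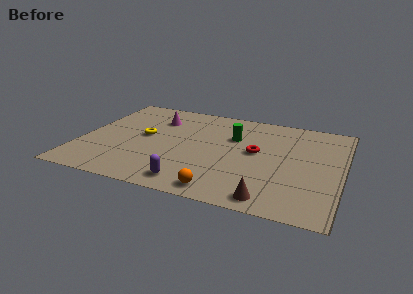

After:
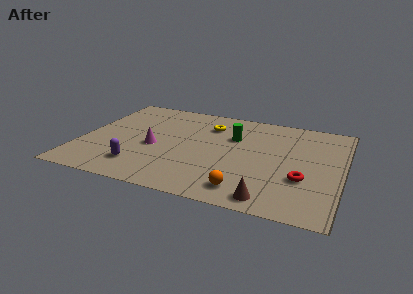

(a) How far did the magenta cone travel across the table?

2.8

From (3.4, 6.7) to (3.6, 3.9), the magenta cone covered √(0.2² + 2.8²) ≈ 2.8 units.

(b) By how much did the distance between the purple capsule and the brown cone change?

+2.7

The distance was about 3.8 in the first image and 6.5 in the second, so they moved 2.7 units further apart.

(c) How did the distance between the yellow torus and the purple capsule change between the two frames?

+1.2

The distance was about 4.5 in the first image and 5.7 in the second, so they moved 1.2 units further apart.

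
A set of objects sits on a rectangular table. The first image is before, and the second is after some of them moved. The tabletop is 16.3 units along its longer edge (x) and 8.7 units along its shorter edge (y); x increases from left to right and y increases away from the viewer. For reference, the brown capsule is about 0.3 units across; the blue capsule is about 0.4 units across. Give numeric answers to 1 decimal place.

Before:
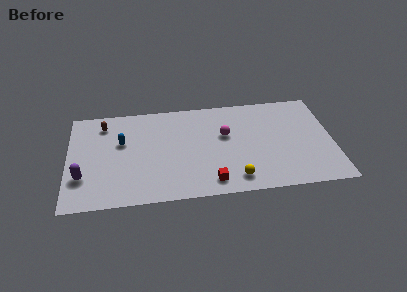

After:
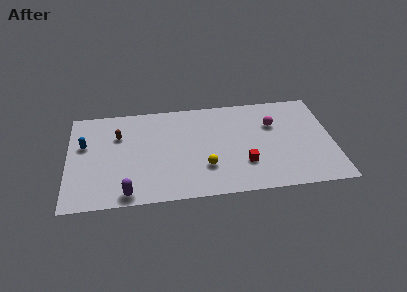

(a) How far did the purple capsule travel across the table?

3.2

The purple capsule was near (0.9, 2.6) before and (3.6, 0.9) after, so it travelled √(2.7² + 1.7²) ≈ 3.2 units.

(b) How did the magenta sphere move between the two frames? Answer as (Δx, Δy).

(3.0, 0.6)

The magenta sphere started near (9.7, 5.3) and ended near (12.7, 5.9).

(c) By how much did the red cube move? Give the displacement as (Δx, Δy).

(2.1, 1.3)

The red cube started near (8.7, 1.3) and ended near (10.8, 2.6).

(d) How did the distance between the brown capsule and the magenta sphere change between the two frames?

+1.9

Before: roughly 7.7 units apart; after: 9.6. That's 1.9 units further apart.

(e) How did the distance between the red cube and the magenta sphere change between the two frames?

-0.3

They were about 4.1 units apart before and 3.8 after — 0.3 units closer together.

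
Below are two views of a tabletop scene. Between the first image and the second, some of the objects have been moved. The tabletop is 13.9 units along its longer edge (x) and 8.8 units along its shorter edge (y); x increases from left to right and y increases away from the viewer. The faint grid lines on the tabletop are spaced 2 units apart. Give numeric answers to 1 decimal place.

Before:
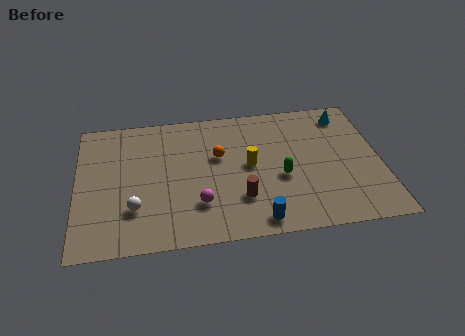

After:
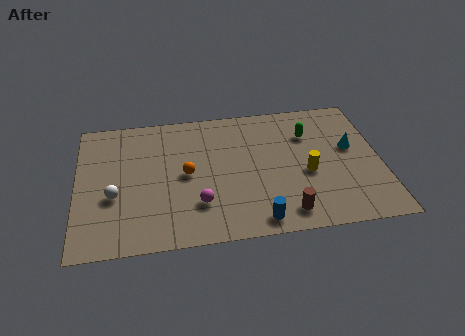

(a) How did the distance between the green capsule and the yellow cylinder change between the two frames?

+0.9

Before: roughly 1.7 units apart; after: 2.6. That's 0.9 units further apart.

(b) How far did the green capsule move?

3.0

The green capsule moved from about (9.3, 3.6) to (10.7, 6.3), a distance of √(1.4² + 2.7²) ≈ 3.0.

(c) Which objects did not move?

the magenta sphere and the blue cylinder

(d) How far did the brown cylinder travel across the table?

2.3

From (7.4, 2.5) to (9.4, 1.3), the brown cylinder covered √(2.0² + 1.2²) ≈ 2.3 units.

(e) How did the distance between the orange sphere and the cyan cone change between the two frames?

+1.3

Before: roughly 6.3 units apart; after: 7.6. That's 1.3 units further apart.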